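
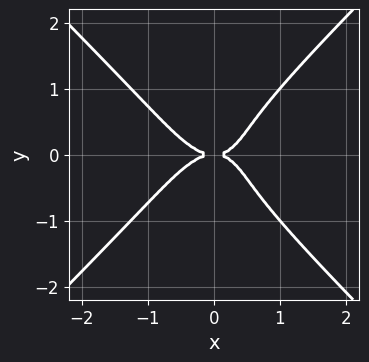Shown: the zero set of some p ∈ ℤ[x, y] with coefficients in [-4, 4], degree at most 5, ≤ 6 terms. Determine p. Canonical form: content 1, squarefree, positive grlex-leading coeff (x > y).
3*x^4 - 3*y^4 + 2*x*y^2 - 2*y^2

1. The degree is 4 — no degree-3 curve has this shape.
2. Symmetries: it's symmetric under y → −y, forcing even powers of y.
3. From the axis intercepts and sections: one y-axis crossing is at y = 0; one x-axis crossing is at x = 0.
4. Putting this together gives p.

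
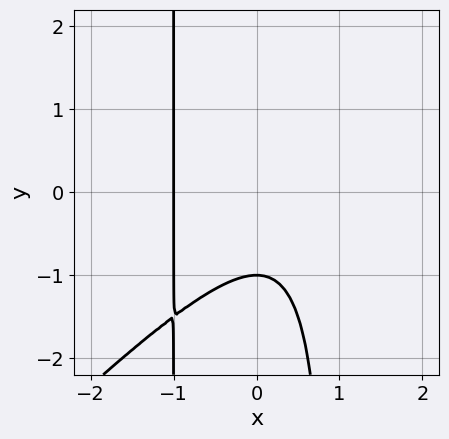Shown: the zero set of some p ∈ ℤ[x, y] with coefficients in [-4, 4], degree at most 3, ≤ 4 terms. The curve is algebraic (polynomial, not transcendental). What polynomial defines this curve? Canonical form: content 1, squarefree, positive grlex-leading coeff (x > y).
Degree: a generic line meets the curve in up to 3 points, so deg p = 3.
Against the integer gridlines: it meets the x-axis at x = -1 (among the integer gridlines); one y-axis crossing is at y = -1.
Fitting integer coefficients to these (and the overall shape) gives p.

x^3 - x^2*y + y + 1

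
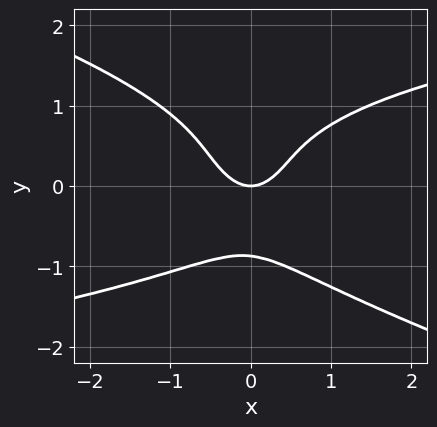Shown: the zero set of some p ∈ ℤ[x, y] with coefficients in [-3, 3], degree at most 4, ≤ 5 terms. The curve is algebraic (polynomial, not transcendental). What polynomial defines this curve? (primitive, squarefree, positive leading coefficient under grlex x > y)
The degree is 4 — a generic line meets the curve in up to 4 points.
From the axis intercepts and sections: one x-axis crossing is at x = 0; one y-axis crossing is at y = 0.
Solving for integer coefficients yields p as stated.

x*y^3 + 3*y^4 - 3*x^2 + 2*y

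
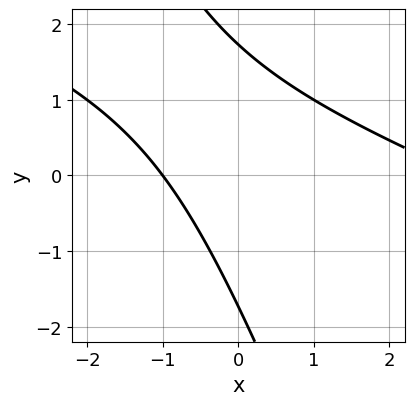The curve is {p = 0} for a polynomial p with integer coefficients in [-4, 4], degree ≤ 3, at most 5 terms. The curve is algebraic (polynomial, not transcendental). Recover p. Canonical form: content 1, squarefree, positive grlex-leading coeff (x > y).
First, the degree is 2 — no degree-1 curve has this shape.
Then, checking where it meets the axes: one x-axis crossing is at x = -1.
Finally, the integer polynomial consistent with all of this is the stated p.

x^2 + 3*x*y + y^2 - 2*x - 3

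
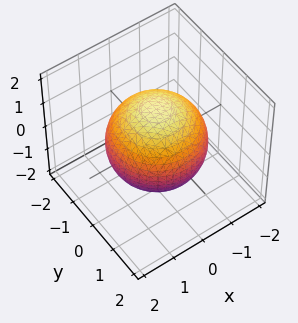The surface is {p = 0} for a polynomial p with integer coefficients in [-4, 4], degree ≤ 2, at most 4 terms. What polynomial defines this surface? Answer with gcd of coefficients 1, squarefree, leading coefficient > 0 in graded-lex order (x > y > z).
First, degree: a closed, bounded, convex surface; a quadric, so deg p = 2.
Next, symmetries: the surface is invariant under rotation about z: p = q(x² + y², z); the z ↦ −z reflection is a symmetry, so z appears only in even powers.
Then, against the integer gridlines: a circular section at z = 1 has radius exactly 1.
Finally, together with the visible shape, these determine p as stated.

x^2 + y^2 + z^2 - 2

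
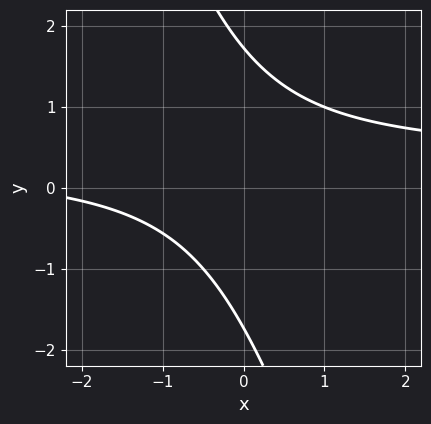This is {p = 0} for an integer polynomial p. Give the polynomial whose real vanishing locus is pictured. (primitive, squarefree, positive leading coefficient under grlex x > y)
(a) deg p = 2. No degree-1 curve has this shape.
(b) Observable constraints: no x-intercept at any integer in the box.
(c) Solving for integer coefficients yields p as stated.

3*x*y + y^2 - x - 3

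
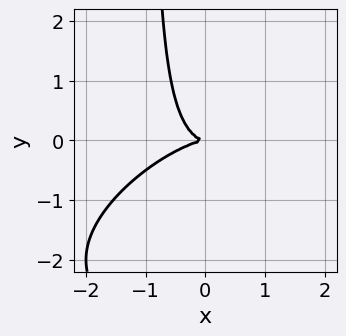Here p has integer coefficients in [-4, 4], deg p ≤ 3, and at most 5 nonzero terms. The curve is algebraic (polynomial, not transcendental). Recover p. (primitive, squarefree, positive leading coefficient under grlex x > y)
x^3 - 2*x^2*y + 2*x*y^2 + 2*y^2

1. Degree: no degree-2 curve has this shape, so deg p = 3.
2. From the visible intercepts: it meets the y-axis at y = 0 (among the integer gridlines); it meets the x-axis at x = 0 (among the integer gridlines).
3. Putting this together gives p.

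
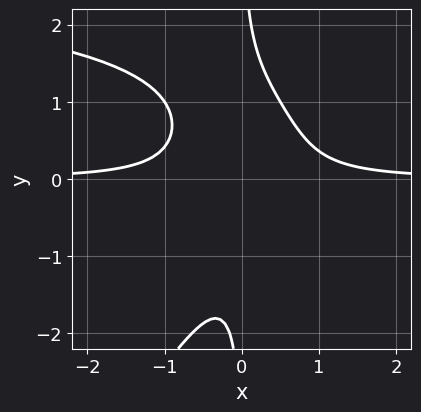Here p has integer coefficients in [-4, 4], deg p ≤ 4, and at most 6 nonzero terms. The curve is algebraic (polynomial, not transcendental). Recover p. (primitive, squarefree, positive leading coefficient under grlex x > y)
x^2*y^2 - x*y^3 - 3*x^2*y + 1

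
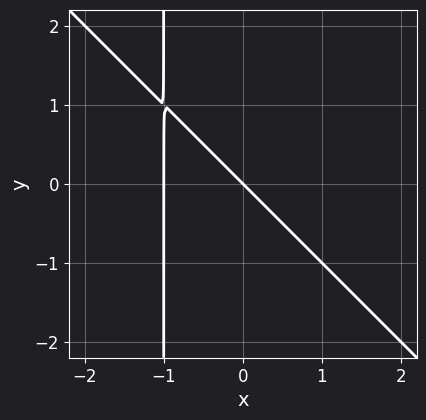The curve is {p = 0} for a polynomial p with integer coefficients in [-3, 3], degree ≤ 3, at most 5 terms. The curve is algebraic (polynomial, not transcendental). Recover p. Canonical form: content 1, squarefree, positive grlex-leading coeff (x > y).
x^2 + x*y + x + y

deg p = 2. No degree-1 curve has this shape.
From the visible intercepts: one y-axis crossing is at y = 0; among the integer gridlines, it crosses the x-axis at x ∈ {-1, 0}.
Matching integer coefficients to the picture gives p.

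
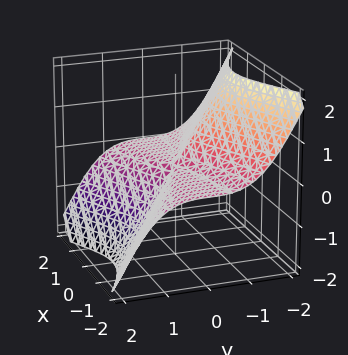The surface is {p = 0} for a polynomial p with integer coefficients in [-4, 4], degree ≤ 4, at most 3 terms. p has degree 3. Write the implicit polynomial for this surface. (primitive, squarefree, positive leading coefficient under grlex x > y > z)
1. deg p = 3.
2. Reading off the gridlines: one z-axis crossing is at z = 0; every point of the x-axis in the box is on the surface.
3. Putting this together gives p.

3*x^2*z + 3*y^3 + z^3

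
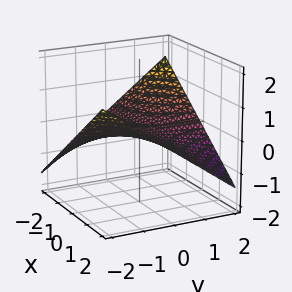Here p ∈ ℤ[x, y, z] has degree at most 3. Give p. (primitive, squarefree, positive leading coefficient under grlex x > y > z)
x*y + 3*z

(a) deg p = 2.
(b) Checking where it meets the axes: the visible y-axis segment lies entirely on the surface; every point of the x-axis in the box is on the surface; it crosses the z-axis at the gridline z = 0.
(c) The integer polynomial consistent with all of this is the stated p.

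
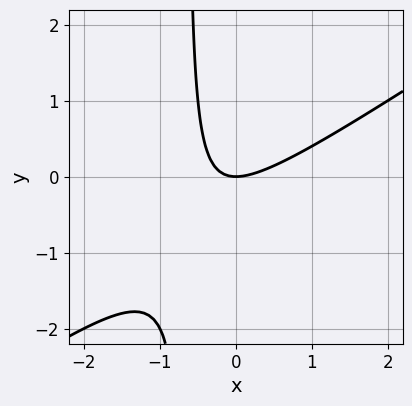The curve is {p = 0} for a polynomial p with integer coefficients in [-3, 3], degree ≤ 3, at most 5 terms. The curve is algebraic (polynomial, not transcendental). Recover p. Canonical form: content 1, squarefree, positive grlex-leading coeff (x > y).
First, deg p = 2. The shape is more complex than any degree-1 curve.
Then, against the integer gridlines: it meets the y-axis at y = 0 (among the integer gridlines); it meets the x-axis at x = 0 (among the integer gridlines).
Finally, together with the visible shape, these determine p as stated.

2*x^2 - 3*x*y - 2*y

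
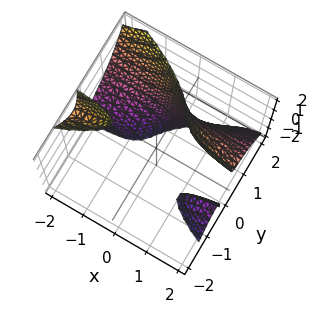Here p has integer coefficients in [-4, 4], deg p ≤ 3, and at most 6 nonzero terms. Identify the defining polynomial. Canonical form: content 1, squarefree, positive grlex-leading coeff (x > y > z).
2*x*y*z + 3*y^3 - 3*y^2 - 1

I count 3 distinct pieces. Treating them together as one polynomial.
deg p = 3. A generic line meets the surface in up to 3 points.
Observable constraints: no z-intercept at any integer in the box; it misses every integer gridline on the x-axis.
Fitting integer coefficients to these (and the overall shape) gives p.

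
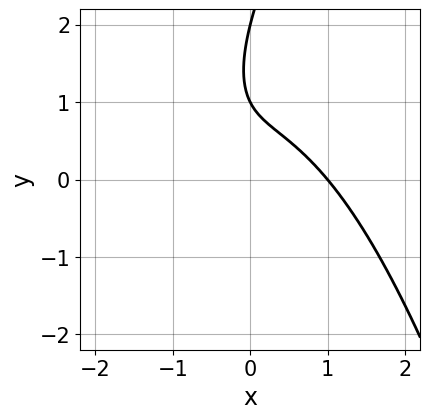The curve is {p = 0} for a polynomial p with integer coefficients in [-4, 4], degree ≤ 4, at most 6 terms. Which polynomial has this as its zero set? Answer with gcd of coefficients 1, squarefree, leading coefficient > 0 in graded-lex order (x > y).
2*x^3 + 2*x*y - y^2 + 3*y - 2

1. deg p = 3. A generic line meets the curve in up to 3 points.
2. Checking where it meets the axes: the y-axis gridline crossings are at y ∈ {1, 2}; it crosses the x-axis at the gridline x = 1.
3. Assembling these constraints gives the stated polynomial.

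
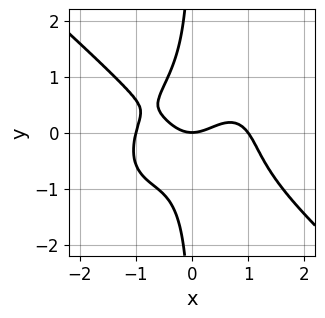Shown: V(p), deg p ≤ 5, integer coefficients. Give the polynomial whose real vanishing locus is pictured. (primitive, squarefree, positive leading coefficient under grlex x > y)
1. The degree is 4 — a generic line meets the curve in up to 4 points.
2. Observable constraints: the x-axis gridline crossings are at x ∈ {-1, 0, 1}; one y-axis crossing is at y = 0.
3. Assembling these constraints gives the stated polynomial.

2*x^4 + 3*x*y^3 - 2*x^2 + x*y + 2*y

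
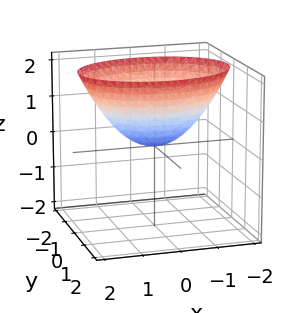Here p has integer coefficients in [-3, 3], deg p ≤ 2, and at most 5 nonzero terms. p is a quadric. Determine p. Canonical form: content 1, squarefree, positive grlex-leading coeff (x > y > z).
First, the degree is 2 — a paraboloid; a quadric.
Then, symmetries: the y ↦ −y reflection is a symmetry, so y appears only in even powers; mirror symmetry x ↦ −x ⇒ only even powers of x.
Next, from the visible intercepts: it crosses the z-axis at the gridline z = 0; it meets the y-axis at y = 0 (among the integer gridlines); one x-axis crossing is at x = 0.
Finally, together with the visible shape, these determine p as stated.

x^2 + 2*y^2 - 2*z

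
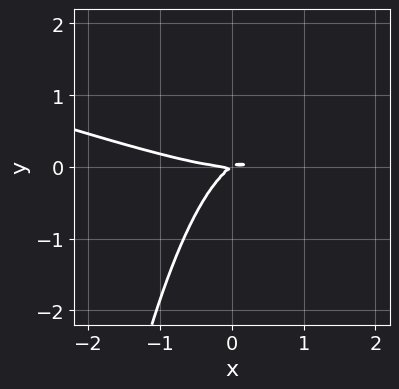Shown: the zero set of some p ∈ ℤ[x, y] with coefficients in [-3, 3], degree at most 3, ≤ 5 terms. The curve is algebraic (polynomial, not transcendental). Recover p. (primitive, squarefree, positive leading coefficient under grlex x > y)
x^3 + 3*x^2*y - 2*x*y + 3*y^2

(a) The degree is 3 — no degree-2 curve has this shape.
(b) From the axis intercepts and sections: it crosses the y-axis at the gridline y = 0; one x-axis crossing is at x = 0.
(c) Solving for integer coefficients yields p as stated.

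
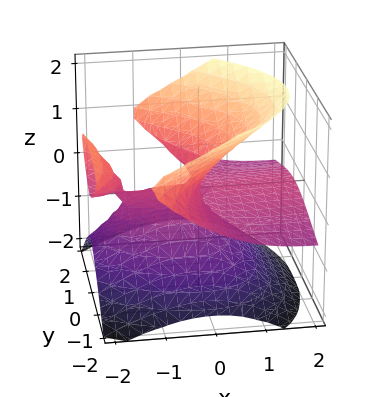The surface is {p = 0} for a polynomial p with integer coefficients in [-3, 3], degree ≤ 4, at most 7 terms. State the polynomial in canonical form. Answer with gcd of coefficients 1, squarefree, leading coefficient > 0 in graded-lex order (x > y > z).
The degree is 3 — no degree-2 surface has this shape.
Against the integer gridlines: every point of the y-axis in the box is on the surface; it crosses the z-axis at the gridline z = 0; the visible x-axis segment lies entirely on the surface.
The integer polynomial consistent with all of this is the stated p.

2*x^2*z + x*y^2 + 2*y^2*z - 3*z^3 + 3*x*z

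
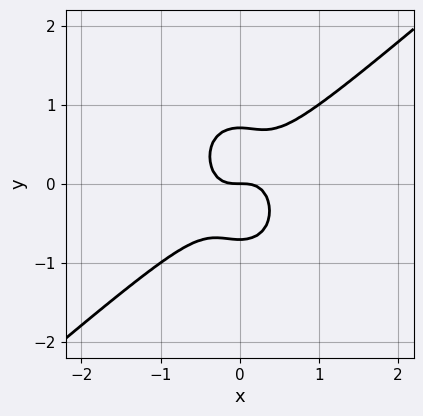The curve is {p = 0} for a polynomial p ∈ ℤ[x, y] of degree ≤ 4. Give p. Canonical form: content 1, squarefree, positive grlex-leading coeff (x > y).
3*x^3 - 2*x^2*y - 2*y^3 + y

First, the degree is 3 — the shape is more complex than any degree-2 curve.
Then, reading off the gridlines: one x-axis crossing is at x = 0; it crosses the y-axis at the gridline y = 0.
Finally, together with the visible shape, these determine p as stated.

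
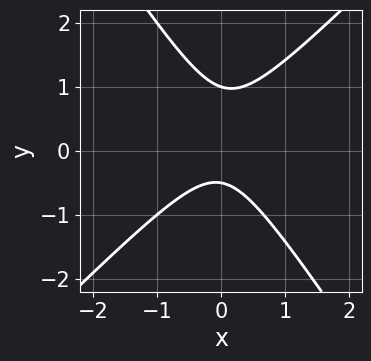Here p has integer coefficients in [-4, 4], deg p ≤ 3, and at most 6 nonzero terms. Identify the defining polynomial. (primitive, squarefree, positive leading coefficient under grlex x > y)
3*x^2 - x*y - 2*y^2 + y + 1

Degree: no degree-1 curve has this shape, so deg p = 2.
Checking where it meets the axes: no x-intercept at any integer in the box; one y-axis crossing is at y = 1.
Assembling these constraints gives the stated polynomial.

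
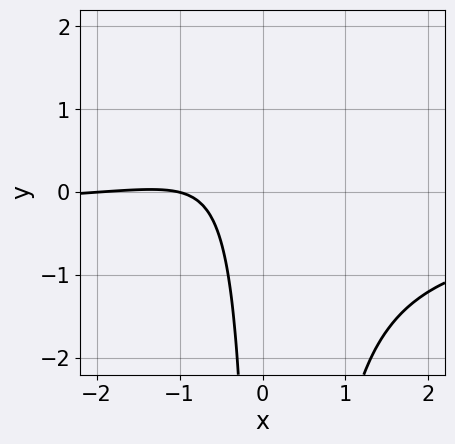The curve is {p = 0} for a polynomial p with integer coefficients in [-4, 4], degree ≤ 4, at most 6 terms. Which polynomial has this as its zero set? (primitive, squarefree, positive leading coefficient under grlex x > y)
3*x^2*y + x^2 - x*y + 3*x + 2

1. The degree is 3 — a generic line meets the curve in up to 3 points.
2. From the axis intercepts and sections: no y-intercept at any integer in the box; the x-axis gridline crossings are at x ∈ {-2, -1}.
3. Matching integer coefficients to the picture gives p.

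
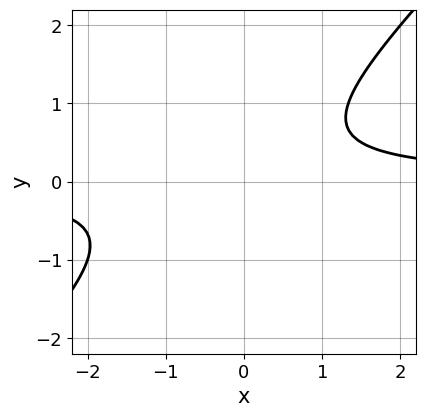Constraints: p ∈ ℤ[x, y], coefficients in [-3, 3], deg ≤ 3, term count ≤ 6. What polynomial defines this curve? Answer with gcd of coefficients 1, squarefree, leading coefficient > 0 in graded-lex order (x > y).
deg p = 2. No degree-1 curve has this shape.
Reading off the gridlines: it misses every integer gridline on the x-axis; it misses every integer gridline on the y-axis.
Assembling these constraints gives the stated polynomial.

3*x*y - 3*y^2 + y - 2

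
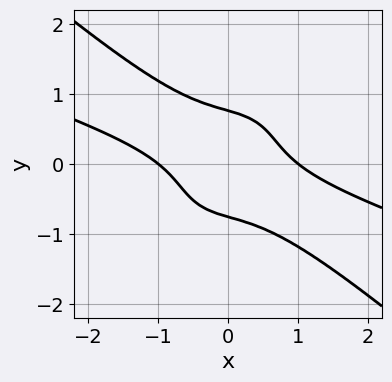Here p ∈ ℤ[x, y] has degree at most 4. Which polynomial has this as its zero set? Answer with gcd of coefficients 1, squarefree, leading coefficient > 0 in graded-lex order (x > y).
x^4 + 3*x^3*y + 3*y^4 + 2*x*y - 1

First, deg p = 4. The shape is more complex than any degree-3 curve.
Then, checking where it meets the axes: the x-axis gridline crossings are at x ∈ {-1, 1}.
Finally, together with the visible shape, these determine p as stated.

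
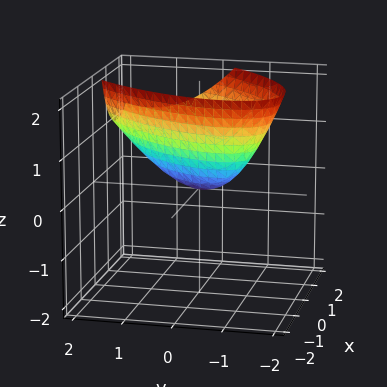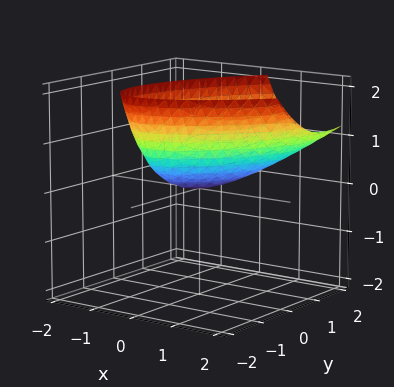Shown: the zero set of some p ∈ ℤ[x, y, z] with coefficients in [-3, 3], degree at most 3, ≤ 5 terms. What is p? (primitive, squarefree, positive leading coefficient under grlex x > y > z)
3*x^2 - 3*x*y - 2*x*z + 2*y^2 - 3*z

First, deg p = 2.
Next, reading off the gridlines: one z-axis crossing is at z = 0; one y-axis crossing is at y = 0; one x-axis crossing is at x = 0.
Finally, solving for integer coefficients yields p as stated.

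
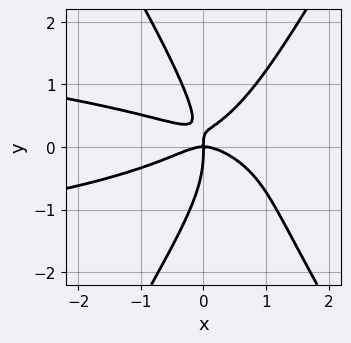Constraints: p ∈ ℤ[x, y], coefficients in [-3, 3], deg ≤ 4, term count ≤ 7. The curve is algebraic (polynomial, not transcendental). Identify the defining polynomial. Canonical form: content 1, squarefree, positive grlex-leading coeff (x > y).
3*x^2*y^2 - y^4 + x^3 - 3*x*y^2 + x*y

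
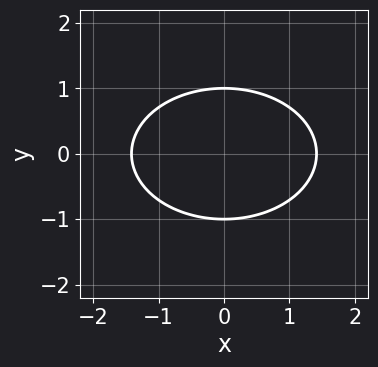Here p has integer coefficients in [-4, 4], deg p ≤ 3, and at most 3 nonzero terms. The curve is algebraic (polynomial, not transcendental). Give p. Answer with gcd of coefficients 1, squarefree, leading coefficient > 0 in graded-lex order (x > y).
Degree: the shape is more complex than any degree-1 curve, so deg p = 2.
Symmetries: mirror symmetry x ↦ −x ⇒ only even powers of x; it's symmetric under y → −y, forcing even powers of y.
From the axis intercepts and sections: the y-axis gridline crossings are at y ∈ {-1, 1}.
These observations pin down the coefficients.

x^2 + 2*y^2 - 2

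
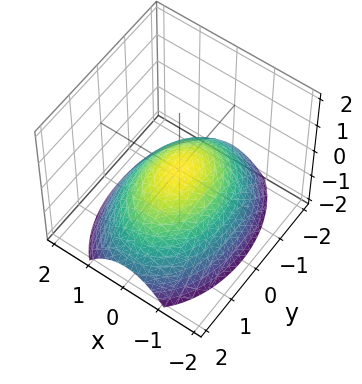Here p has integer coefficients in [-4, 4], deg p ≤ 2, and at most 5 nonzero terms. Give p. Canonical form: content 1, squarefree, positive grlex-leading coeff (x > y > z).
2*x^2 + y^2 + 3*z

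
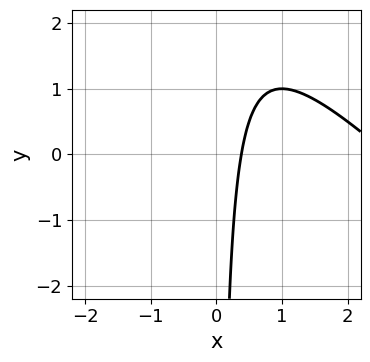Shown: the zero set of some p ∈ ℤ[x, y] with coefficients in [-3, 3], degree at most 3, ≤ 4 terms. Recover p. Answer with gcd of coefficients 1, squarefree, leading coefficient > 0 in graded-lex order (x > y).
x^2 + x*y - 3*x + 1

First, the degree is 2 — a generic line meets the curve in up to 2 points.
Next, reading off the gridlines: the curve avoids every integer y-axis point in the box.
Finally, solving for integer coefficients yields p as stated.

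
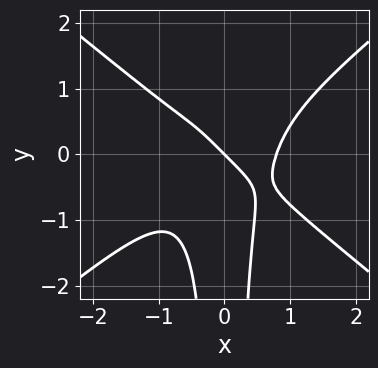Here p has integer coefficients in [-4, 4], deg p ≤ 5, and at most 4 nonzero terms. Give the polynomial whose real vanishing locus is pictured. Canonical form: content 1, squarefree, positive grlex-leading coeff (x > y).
2*x^4 - 3*x^2*y^2 - x - y

(a) Degree: no degree-3 curve has this shape, so deg p = 4.
(b) Against the integer gridlines: one y-axis crossing is at y = 0; it meets the x-axis at x = 0 (among the integer gridlines).
(c) Together with the visible shape, these determine p as stated.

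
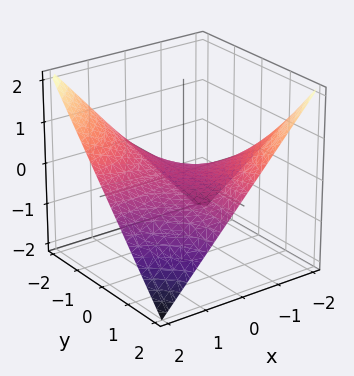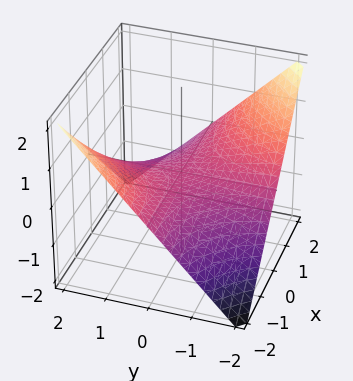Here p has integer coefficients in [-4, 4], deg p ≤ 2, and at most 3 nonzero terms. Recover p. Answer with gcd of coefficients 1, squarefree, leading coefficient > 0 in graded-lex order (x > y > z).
x*y + 2*z

First, the degree is 2 — a hyperbolic paraboloid; a quadric.
Then, observable constraints: every point of the x-axis in the box is on the surface; one z-axis crossing is at z = 0.
Finally, fitting integer coefficients to these (and the overall shape) gives p. Check: (0, -1, 0) on the y-axis lies on the surface, and p(0, -1, 0) = 0. ✓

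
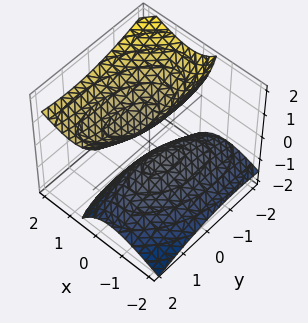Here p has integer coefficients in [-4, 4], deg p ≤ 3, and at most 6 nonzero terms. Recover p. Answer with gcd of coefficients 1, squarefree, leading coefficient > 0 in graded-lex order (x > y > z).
3*x^2 - x*y - 3*x*z + y^2 - 2*z^2 + 1

1. The picture has 2 separate pieces. They look like related sheets of one shape, so recover p as a whole.
2. Degree: no degree-1 surface has this shape, so deg p = 2.
3. Checking where it meets the axes: no y-intercept at any integer in the box; it misses every integer gridline on the x-axis.
4. These observations pin down the coefficients.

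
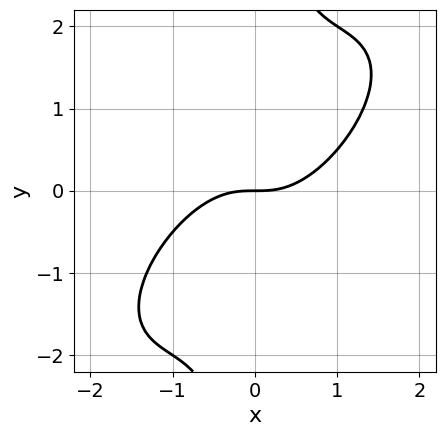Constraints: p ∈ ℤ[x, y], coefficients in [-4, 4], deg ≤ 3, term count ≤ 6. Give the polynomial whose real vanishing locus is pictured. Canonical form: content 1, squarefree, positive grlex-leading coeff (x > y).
2*x^3 - 3*x^2*y + 2*x*y^2 - 2*y

(a) deg p = 3. A generic line meets the curve in up to 3 points.
(b) Observable constraints: it crosses the y-axis at the gridline y = 0; one x-axis crossing is at x = 0.
(c) Matching integer coefficients to the picture gives p.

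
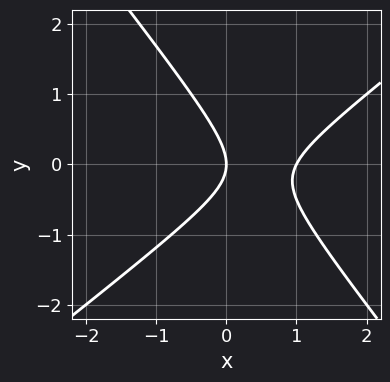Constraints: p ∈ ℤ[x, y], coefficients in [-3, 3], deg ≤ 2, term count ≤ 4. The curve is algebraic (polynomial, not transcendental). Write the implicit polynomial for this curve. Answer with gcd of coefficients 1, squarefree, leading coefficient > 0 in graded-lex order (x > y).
2*x^2 - x*y - 2*y^2 - 2*x

1. Degree: a generic line meets the curve in up to 2 points, so deg p = 2.
2. Checking where it meets the axes: one y-axis crossing is at y = 0; among the integer gridlines, it crosses the x-axis at x ∈ {0, 1}.
3. These observations pin down the coefficients.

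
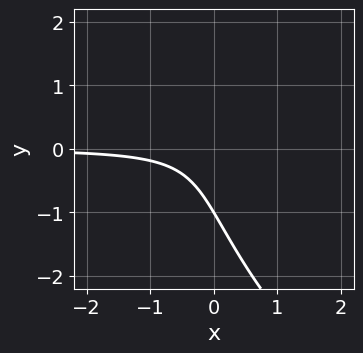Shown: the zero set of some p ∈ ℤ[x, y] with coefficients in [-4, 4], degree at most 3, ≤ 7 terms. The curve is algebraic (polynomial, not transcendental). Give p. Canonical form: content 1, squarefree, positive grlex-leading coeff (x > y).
2*x^2*y + 2*x*y^2 + y^3 - 3*x*y + 1

The degree is 3 — a generic line meets the curve in up to 3 points.
Checking where it meets the axes: no x-intercept at any integer in the box; it meets the y-axis at y = -1 (among the integer gridlines).
Fitting integer coefficients to these (and the overall shape) gives p.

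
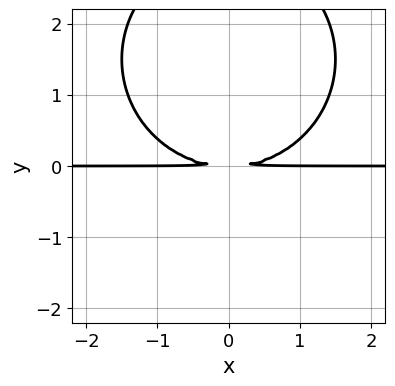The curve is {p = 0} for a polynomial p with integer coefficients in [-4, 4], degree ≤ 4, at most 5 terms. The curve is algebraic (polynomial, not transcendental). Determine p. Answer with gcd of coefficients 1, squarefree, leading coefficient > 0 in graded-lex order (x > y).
1. Degree: a generic line meets the curve in up to 3 points, so deg p = 3.
2. Symmetries: mirror symmetry x ↦ −x ⇒ only even powers of x.
3. Reading off the gridlines: the visible x-axis segment lies entirely on the curve.
4. Matching integer coefficients to the picture gives p.

x^2*y + y^3 - 3*y^2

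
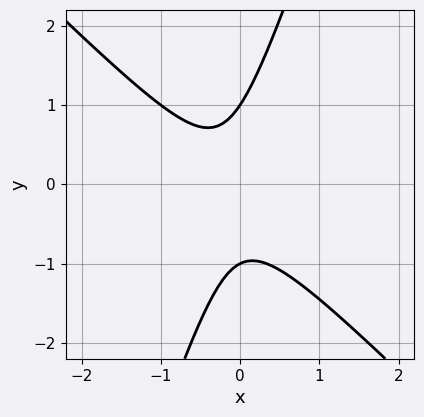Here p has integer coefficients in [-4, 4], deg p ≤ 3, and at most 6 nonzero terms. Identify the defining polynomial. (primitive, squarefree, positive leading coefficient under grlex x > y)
3*x^2 + 2*x*y - y^2 + x + 1

1. Degree: a generic line meets the curve in up to 2 points, so deg p = 2.
2. Checking where it meets the axes: the y-axis gridline crossings are at y ∈ {-1, 1}; no x-intercept at any integer in the box.
3. Solving for integer coefficients yields p as stated.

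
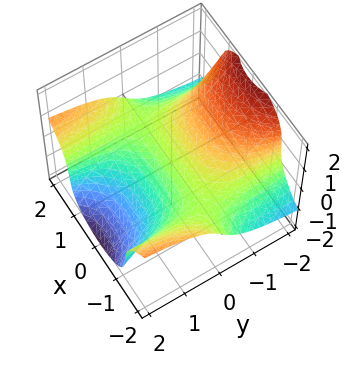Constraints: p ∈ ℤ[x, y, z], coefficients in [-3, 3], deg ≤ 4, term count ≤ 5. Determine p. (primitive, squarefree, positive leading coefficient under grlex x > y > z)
First, deg p = 3. No degree-2 surface has this shape.
Then, from the visible intercepts: the visible x-axis segment lies entirely on the surface; it meets the y-axis at y = 0 (among the integer gridlines); one z-axis crossing is at z = 0.
Finally, fitting integer coefficients to these (and the overall shape) gives p.

x^2*y - y*z^2 - z^3 - 2*y - 2*z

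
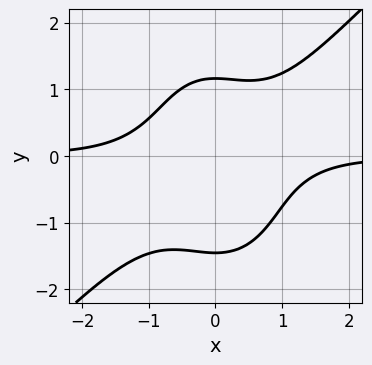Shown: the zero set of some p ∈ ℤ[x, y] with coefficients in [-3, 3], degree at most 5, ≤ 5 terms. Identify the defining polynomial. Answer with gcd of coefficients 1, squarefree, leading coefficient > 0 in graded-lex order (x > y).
3*x^3*y - 2*x^2*y^2 - y^4 - y + 3

First, deg p = 4. A generic line meets the curve in up to 4 points.
Then, against the integer gridlines: no x-intercept at any integer in the box.
Finally, solving for integer coefficients yields p as stated.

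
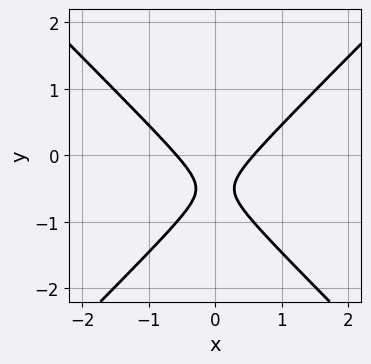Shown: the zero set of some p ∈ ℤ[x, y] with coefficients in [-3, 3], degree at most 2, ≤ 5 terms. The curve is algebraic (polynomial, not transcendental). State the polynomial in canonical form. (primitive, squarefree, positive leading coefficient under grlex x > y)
1. deg p = 2.
2. Symmetries: it's symmetric under x → −x, forcing even powers of x.
3. From the visible intercepts: the curve avoids every integer y-axis point in the box.
4. Putting this together gives p.

3*x^2 - 3*y^2 - 3*y - 1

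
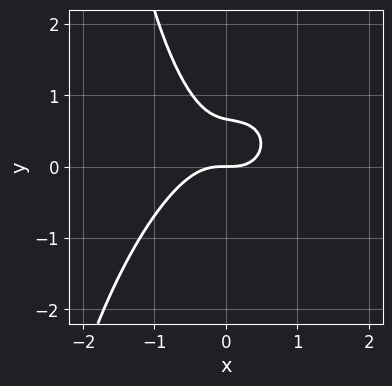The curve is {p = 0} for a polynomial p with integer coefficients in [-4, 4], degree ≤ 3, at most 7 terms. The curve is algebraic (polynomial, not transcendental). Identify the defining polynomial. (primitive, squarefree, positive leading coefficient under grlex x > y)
Degree: a generic line meets the curve in up to 3 points, so deg p = 3.
From the axis intercepts and sections: one y-axis crossing is at y = 0; it meets the x-axis at x = 0 (among the integer gridlines).
Fitting integer coefficients to these (and the overall shape) gives p.

3*x^3 - x^2*y + x*y^2 + 3*y^2 - 2*y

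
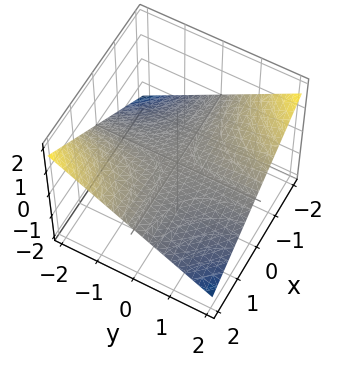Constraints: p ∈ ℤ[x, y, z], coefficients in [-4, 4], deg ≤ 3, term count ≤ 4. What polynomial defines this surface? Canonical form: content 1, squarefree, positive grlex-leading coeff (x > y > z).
x*y + 3*z

Degree: a hyperbolic paraboloid; a quadric, so deg p = 2.
Against the integer gridlines: the visible x-axis segment lies entirely on the surface; the visible y-axis segment lies entirely on the surface.
Assembling these constraints gives the stated polynomial.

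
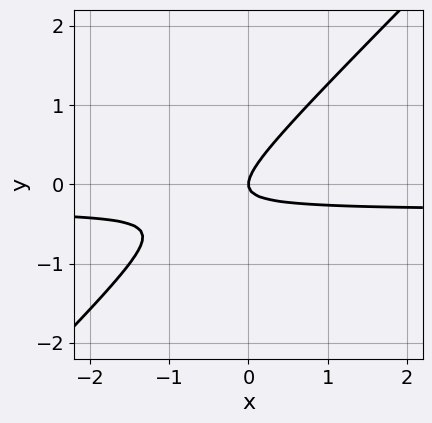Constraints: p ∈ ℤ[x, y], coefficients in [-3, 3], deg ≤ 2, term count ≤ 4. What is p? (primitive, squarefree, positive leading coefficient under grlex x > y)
1. The degree is 2 — a generic line meets the curve in up to 2 points.
2. Observable constraints: one x-axis crossing is at x = 0; it meets the y-axis at y = 0 (among the integer gridlines).
3. Matching integer coefficients to the picture gives p.

3*x*y - 3*y^2 + x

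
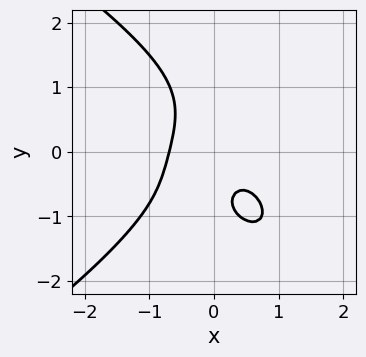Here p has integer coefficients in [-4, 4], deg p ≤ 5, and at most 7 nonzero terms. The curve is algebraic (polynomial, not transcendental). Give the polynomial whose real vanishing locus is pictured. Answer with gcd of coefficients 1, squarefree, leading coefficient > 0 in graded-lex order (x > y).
The degree is 4 — no degree-3 curve has this shape.
Reading off the gridlines: the curve avoids every integer y-axis point in the box.
These observations pin down the coefficients.

y^4 + 3*x^3 + 3*x*y + y + 1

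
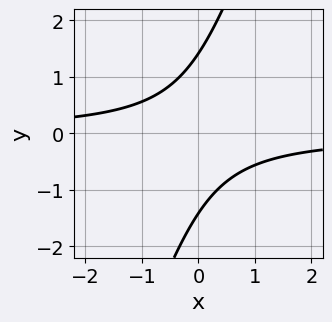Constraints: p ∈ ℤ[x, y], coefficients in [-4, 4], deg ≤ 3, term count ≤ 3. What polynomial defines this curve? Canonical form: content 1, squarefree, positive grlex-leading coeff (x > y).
3*x*y - y^2 + 2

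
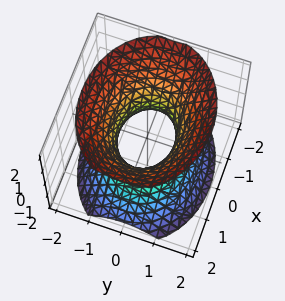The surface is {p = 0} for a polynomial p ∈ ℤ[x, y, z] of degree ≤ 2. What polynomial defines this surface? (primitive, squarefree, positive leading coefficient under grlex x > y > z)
First, deg p = 2. An hourglass — one-sheet hyperboloid; a quadric.
Next, symmetries: mirror symmetry z ↦ −z ⇒ only even powers of z; the x ↦ −x reflection is a symmetry, so x appears only in even powers; the y ↦ −y reflection is a symmetry, so y appears only in even powers.
Next, reading off the gridlines: it misses every integer gridline on the z-axis; among the integer gridlines, it crosses the x-axis at x ∈ {-1, 1}.
Finally, assembling these constraints gives the stated polynomial.

2*x^2 + 3*y^2 - 2*z^2 - 2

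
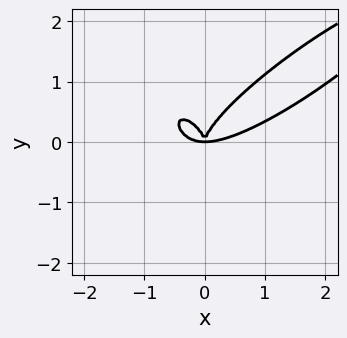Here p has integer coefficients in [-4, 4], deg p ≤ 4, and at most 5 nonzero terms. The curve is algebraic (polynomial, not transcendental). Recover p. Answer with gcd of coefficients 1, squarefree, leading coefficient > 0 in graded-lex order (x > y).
2*x^4 - 3*x^3*y + 3*y^4 - 3*x^2*y

First, degree: no degree-3 curve has this shape, so deg p = 4.
Finally, putting this together gives p.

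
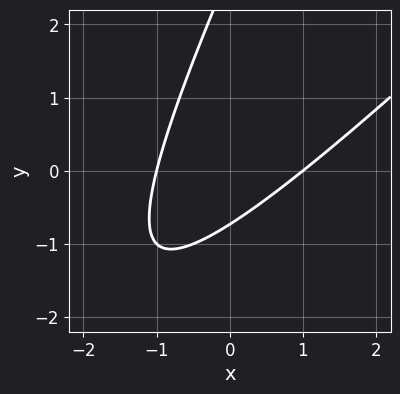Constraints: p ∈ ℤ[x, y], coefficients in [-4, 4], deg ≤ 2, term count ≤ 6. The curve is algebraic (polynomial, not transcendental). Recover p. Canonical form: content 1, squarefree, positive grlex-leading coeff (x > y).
2*x^2 - 3*x*y + y^2 - 2*y - 2

The degree is 2 — no degree-1 curve has this shape.
Observable constraints: among the integer gridlines, it crosses the x-axis at x ∈ {-1, 1}.
Together with the visible shape, these determine p as stated.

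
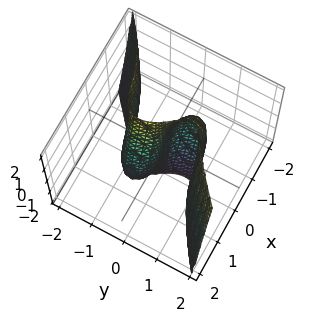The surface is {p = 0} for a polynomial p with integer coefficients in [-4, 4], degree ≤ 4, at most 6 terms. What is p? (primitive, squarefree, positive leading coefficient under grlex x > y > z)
First, degree: a generic line meets the surface in up to 3 points, so deg p = 3.
Next, checking where it meets the axes: every point of the z-axis in the box is on the surface; one x-axis crossing is at x = 0; the y-axis gridline crossings are at y ∈ {-1, 0, 1}.
Finally, putting this together gives p.

3*x^3 + 2*x^2*z + x*z^2 - 3*y^3 + 3*y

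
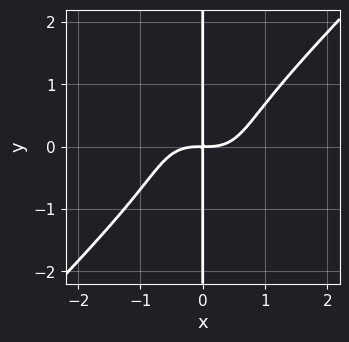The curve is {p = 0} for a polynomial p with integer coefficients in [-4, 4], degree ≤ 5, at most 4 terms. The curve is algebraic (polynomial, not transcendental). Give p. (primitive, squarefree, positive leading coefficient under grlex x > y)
x^4 - x*y^3 - x*y

(a) Degree: no degree-3 curve has this shape, so deg p = 4.
(b) Against the integer gridlines: the visible y-axis segment lies entirely on the curve.
(c) Solving for integer coefficients yields p as stated.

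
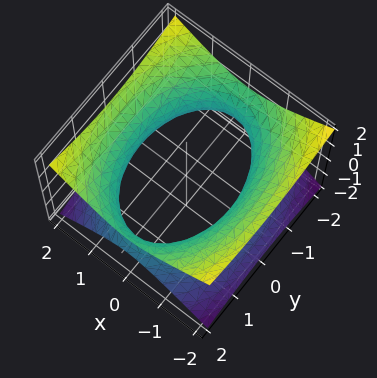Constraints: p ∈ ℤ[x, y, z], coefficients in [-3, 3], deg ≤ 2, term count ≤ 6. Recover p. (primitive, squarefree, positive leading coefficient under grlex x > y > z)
2*x^2 + y^2 - 3*z^2 - 3

deg p = 2. An hourglass — one-sheet hyperboloid; a quadric.
Symmetries: mirror symmetry y ↦ −y ⇒ only even powers of y; it's symmetric under z → −z, forcing even powers of z; it's symmetric under x → −x, forcing even powers of x.
From the visible intercepts: it misses every integer gridline on the z-axis.
The integer polynomial consistent with all of this is the stated p.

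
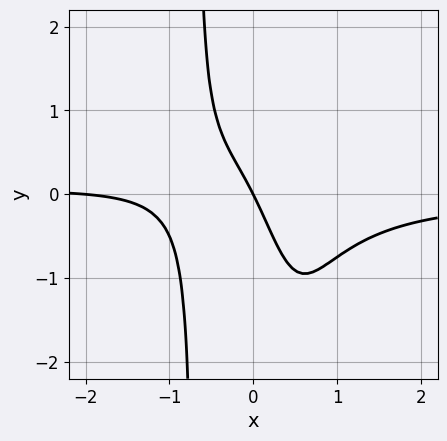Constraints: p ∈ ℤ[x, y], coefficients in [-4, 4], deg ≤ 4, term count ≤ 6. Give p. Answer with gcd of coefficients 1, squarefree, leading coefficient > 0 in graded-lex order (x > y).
3*x^3*y + x^2 + 2*x + y

The degree is 4 — no degree-3 curve has this shape.
Observable constraints: among the integer gridlines, it crosses the x-axis at x ∈ {-2, 0}; one y-axis crossing is at y = 0.
These observations pin down the coefficients.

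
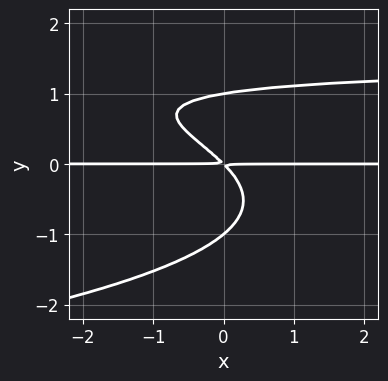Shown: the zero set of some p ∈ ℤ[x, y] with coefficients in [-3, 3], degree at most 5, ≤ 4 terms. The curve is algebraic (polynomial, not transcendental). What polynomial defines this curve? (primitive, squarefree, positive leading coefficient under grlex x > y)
3*y^4 + 2*x*y^2 - 3*x*y - 3*y^2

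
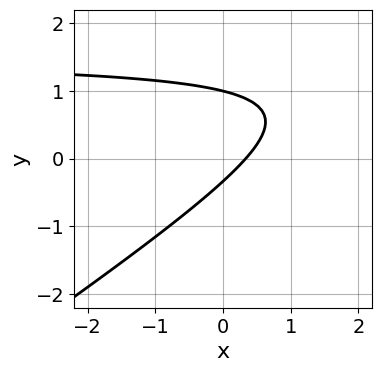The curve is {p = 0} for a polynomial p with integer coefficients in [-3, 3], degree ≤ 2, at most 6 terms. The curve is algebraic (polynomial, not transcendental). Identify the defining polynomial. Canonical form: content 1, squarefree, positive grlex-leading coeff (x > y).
2*x*y - 3*y^2 - 3*x + 2*y + 1

deg p = 2.
Against the integer gridlines: one y-axis crossing is at y = 1.
The integer polynomial consistent with all of this is the stated p.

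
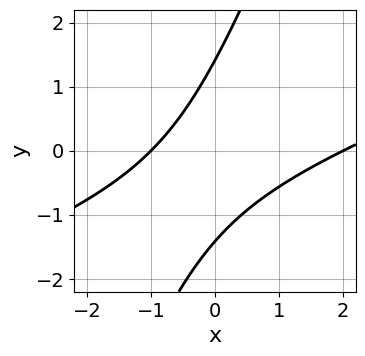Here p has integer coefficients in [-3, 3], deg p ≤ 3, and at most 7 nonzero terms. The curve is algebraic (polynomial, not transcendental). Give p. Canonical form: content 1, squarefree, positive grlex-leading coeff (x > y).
x^2 - 3*x*y + y^2 - x - 2

(a) Degree: no degree-1 curve has this shape, so deg p = 2.
(b) Reading off the gridlines: the x-axis gridline crossings are at x ∈ {-1, 2}.
(c) These observations pin down the coefficients.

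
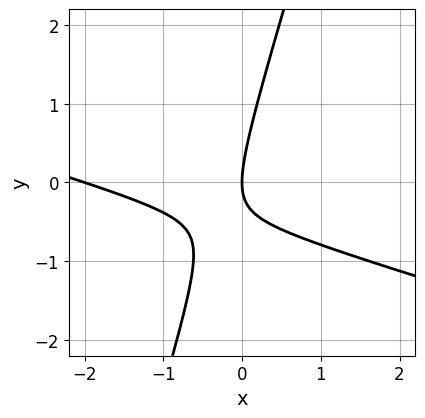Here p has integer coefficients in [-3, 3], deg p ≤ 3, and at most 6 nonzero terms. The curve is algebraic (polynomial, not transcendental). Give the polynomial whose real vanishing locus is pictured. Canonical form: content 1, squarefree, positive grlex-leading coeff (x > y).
(a) The degree is 2 — a generic line meets the curve in up to 2 points.
(b) Against the integer gridlines: among the integer gridlines, it crosses the x-axis at x ∈ {-2, 0}; it meets the y-axis at y = 0 (among the integer gridlines).
(c) Solving for integer coefficients yields p as stated.

x^2 + 3*x*y - y^2 + 2*x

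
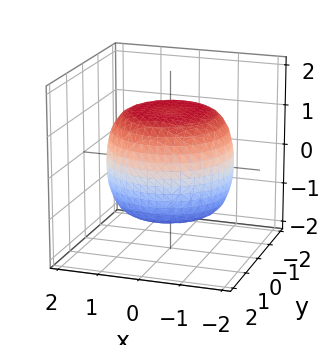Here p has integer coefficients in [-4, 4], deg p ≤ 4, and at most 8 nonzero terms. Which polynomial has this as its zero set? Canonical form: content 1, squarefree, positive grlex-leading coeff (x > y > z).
x^4 + 2*x^2*y^2 + y^4 - x^2 - y^2 + 2*z^2 - 3

First, the degree is 4 — the shape is more complex than any degree-3 surface.
Then, by symmetry, the z-axis is an axis of rotation, so x and y enter only as x² + y².
Next, observable constraints: a circular section at z = 1 has radius between 1 and 2.
Finally, together with the visible shape, these determine p as stated.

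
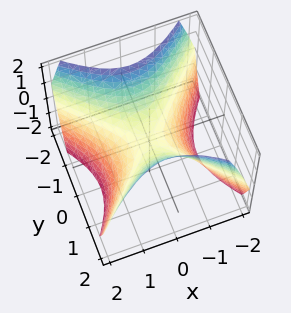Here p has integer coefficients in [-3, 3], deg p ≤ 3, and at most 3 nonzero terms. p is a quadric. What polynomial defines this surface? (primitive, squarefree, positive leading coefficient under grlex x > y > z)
x^2 - y^2 + z

First, the degree is 2 — a saddle surface; a quadric.
Next, symmetries: mirror symmetry y ↦ −y ⇒ only even powers of y; the x ↦ −x reflection is a symmetry, so x appears only in even powers.
Then, checking where it meets the axes: it crosses the z-axis at the gridline z = 0; it crosses the y-axis at the gridline y = 0; it meets the x-axis at x = 0 (among the integer gridlines).
Finally, these observations pin down the coefficients.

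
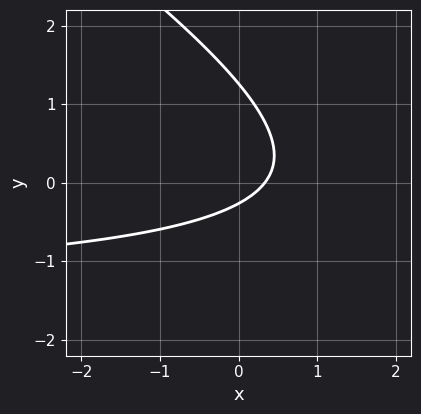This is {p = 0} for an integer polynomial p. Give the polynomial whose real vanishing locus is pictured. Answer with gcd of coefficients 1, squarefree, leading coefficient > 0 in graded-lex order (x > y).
2*x*y + 3*y^2 + 3*x - 3*y - 1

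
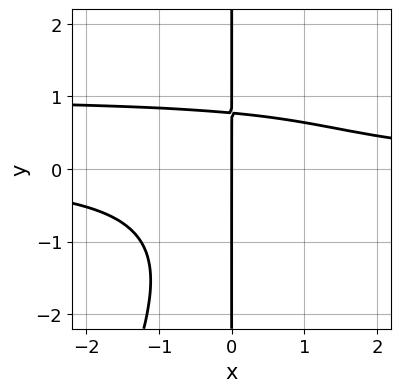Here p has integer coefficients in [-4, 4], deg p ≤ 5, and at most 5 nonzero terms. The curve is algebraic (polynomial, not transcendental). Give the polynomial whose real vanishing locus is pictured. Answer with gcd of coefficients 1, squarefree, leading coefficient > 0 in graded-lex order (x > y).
deg p = 4. A generic line meets the curve in up to 4 points.
From the visible intercepts: it meets the x-axis at x = 0 (among the integer gridlines); the visible y-axis segment lies entirely on the curve.
Solving for integer coefficients yields p as stated.

2*x^2*y^2 - x*y^3 - 2*x^2*y - 2*x*y + 2*x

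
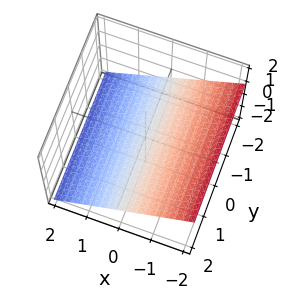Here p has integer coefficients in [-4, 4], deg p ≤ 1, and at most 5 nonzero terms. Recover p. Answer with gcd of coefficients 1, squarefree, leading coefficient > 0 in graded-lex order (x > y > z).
2*x + 3*z + 2

(a) deg p = 1. The surface is flat (a plane).
(b) Against the integer gridlines: it meets the x-axis at x = -1 (among the integer gridlines); the surface avoids every integer y-axis point in the box.
(c) Matching integer coefficients to the picture gives p.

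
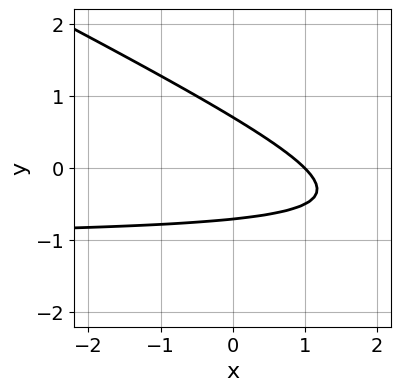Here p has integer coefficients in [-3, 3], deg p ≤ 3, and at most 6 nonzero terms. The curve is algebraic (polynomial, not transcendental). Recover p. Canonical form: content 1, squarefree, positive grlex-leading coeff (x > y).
x*y + 2*y^2 + x - 1

Degree: a generic line meets the curve in up to 2 points, so deg p = 2.
Observable constraints: it crosses the x-axis at the gridline x = 1.
Putting this together gives p.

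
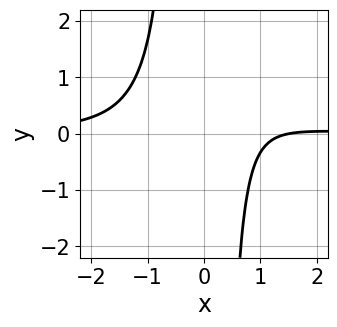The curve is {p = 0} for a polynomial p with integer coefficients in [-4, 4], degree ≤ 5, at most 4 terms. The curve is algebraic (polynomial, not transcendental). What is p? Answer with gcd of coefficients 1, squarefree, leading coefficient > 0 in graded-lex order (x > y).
First, the degree is 4 — the shape is more complex than any degree-3 curve.
Next, reading off the gridlines: no y-intercept at any integer in the box.
Finally, matching integer coefficients to the picture gives p.

3*x^3*y - 2*x + 3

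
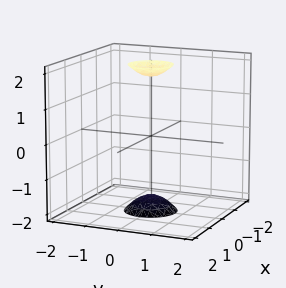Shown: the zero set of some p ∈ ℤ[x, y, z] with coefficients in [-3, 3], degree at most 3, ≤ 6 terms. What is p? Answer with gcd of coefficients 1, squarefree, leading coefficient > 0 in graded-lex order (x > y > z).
(a) I count 2 distinct pieces. Treating them together as one polynomial.
(b) deg p = 2. The shape is more complex than any degree-1 surface.
(c) Symmetry: the z-axis is an axis of rotation, so x and y enter only as x² + y².
(d) Observable constraints: a circular section at z = 2 has radius between 0 and 1; no x-intercept at any integer in the box.
(e) Solving for integer coefficients yields p as stated.

3*x^2 + 3*y^2 - z^2 + 3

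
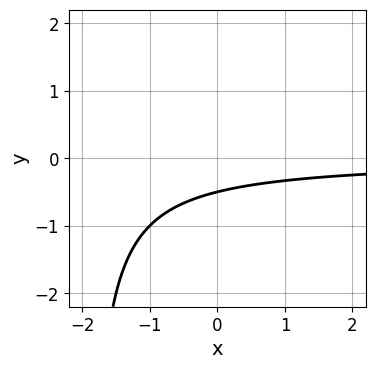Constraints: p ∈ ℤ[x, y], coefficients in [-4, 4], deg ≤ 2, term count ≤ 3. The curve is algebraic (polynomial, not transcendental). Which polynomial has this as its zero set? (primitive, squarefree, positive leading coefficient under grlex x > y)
(a) The degree is 2 — a generic line meets the curve in up to 2 points.
(b) From the visible intercepts: no x-intercept at any integer in the box.
(c) Assembling these constraints gives the stated polynomial.

x*y + 2*y + 1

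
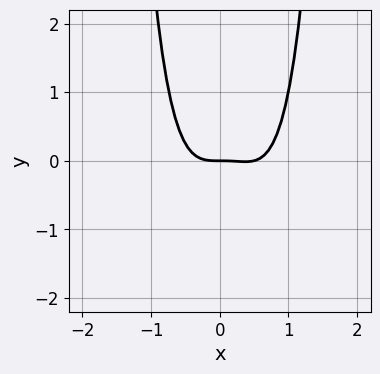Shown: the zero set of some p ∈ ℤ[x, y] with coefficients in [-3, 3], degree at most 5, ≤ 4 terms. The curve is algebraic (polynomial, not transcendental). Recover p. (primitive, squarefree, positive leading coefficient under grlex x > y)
2*x^4 - x^3 - y

The degree is 4 — a generic line meets the curve in up to 4 points.
Reading off the gridlines: it meets the y-axis at y = 0 (among the integer gridlines); one x-axis crossing is at x = 0.
Fitting integer coefficients to these (and the overall shape) gives p.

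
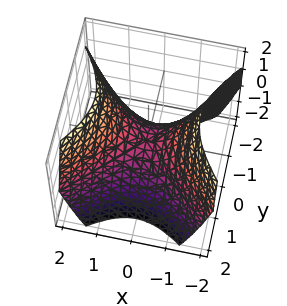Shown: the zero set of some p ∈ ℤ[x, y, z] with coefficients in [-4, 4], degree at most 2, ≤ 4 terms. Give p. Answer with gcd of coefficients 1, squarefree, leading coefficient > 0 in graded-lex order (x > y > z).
First, deg p = 2. A hyperbolic paraboloid; a quadric.
Next, symmetries: it's symmetric under x → −x, forcing even powers of x; it's symmetric under y → −y, forcing even powers of y.
Next, from the axis intercepts and sections: one z-axis crossing is at z = 0; it meets the y-axis at y = 0 (among the integer gridlines).
Finally, putting this together gives p.

x^2 - y^2 - z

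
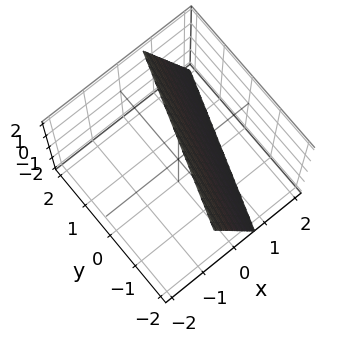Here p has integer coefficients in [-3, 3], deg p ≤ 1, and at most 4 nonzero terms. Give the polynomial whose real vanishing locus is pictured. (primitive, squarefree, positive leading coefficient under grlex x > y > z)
First, degree: the surface is flat (a plane), so deg p = 1.
Next, observable constraints: it meets the y-axis at y = -2 (among the integer gridlines); it crosses the z-axis at the gridline z = 2.
Finally, together with the visible shape, these determine p as stated.

3*x - y + z - 2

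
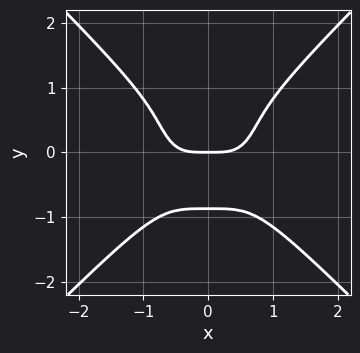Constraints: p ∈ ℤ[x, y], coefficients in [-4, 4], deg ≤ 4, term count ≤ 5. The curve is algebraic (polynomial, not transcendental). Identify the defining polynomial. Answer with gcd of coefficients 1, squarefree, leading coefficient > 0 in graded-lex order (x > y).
3*x^4 - 3*y^4 - 2*y

First, the degree is 4 — no degree-3 curve has this shape.
Then, symmetries: mirror symmetry x ↦ −x ⇒ only even powers of x.
Then, checking where it meets the axes: it crosses the x-axis at the gridline x = 0; it crosses the y-axis at the gridline y = 0.
Finally, matching integer coefficients to the picture gives p.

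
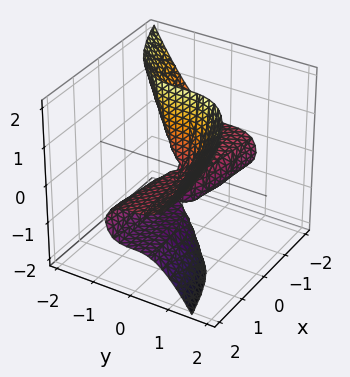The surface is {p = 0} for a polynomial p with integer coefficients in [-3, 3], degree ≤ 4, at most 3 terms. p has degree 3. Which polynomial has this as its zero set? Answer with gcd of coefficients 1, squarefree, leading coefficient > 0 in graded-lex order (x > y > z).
(a) deg p = 3. A generic line meets the surface in up to 3 points.
(b) Checking where it meets the axes: every point of the z-axis in the box is on the surface; it meets the y-axis at y = 0 (among the integer gridlines); every point of the x-axis in the box is on the surface.
(c) Matching integer coefficients to the picture gives p.

2*x*z^2 - 3*y^3 + 2*x*z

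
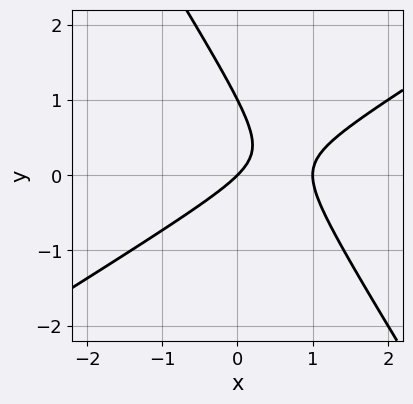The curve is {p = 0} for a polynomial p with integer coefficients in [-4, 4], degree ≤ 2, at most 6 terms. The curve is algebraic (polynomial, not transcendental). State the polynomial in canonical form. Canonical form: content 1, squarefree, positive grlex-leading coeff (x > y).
x^2 - x*y - y^2 - x + y

First, degree: a generic line meets the curve in up to 2 points, so deg p = 2.
Then, from the visible intercepts: among the integer gridlines, it crosses the y-axis at y ∈ {0, 1}; among the integer gridlines, it crosses the x-axis at x ∈ {0, 1}.
Finally, fitting integer coefficients to these (and the overall shape) gives p.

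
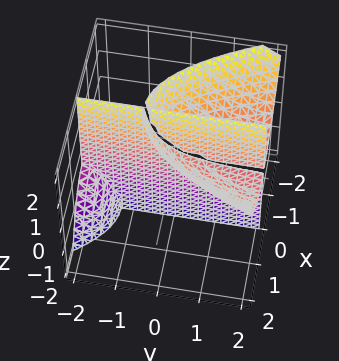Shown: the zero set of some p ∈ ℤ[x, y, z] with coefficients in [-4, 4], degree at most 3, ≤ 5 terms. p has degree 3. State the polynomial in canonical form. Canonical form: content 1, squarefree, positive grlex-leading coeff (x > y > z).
3*x^3 - 3*x*y*z - 3*x*z + 2*x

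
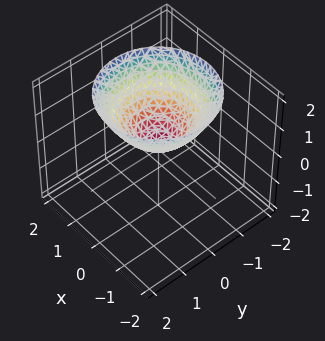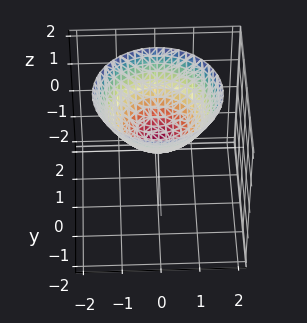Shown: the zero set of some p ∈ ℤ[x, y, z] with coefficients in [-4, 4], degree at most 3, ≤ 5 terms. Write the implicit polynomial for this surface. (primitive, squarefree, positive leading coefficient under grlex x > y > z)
(a) deg p = 2. A generic line meets the surface in up to 2 points.
(b) Symmetries: rotational symmetry about the z-axis ⇒ p depends on x, y only through x² + y².
(c) Reading off the gridlines: no y-intercept at any integer in the box; a circular section at z = 1 has radius exactly 1.
(d) Assembling these constraints gives the stated polynomial.

2*x^2 + 2*y^2 - 3*z + 1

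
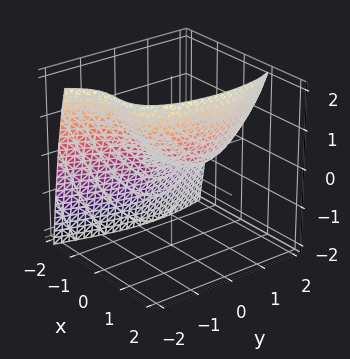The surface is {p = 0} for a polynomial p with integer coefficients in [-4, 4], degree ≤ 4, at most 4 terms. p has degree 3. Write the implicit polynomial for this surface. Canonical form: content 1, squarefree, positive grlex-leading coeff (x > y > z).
2*x^3 + y^2 - y - 2*z

1. The degree is 3 — no degree-2 surface has this shape.
2. From the axis intercepts and sections: one z-axis crossing is at z = 0; it meets the x-axis at x = 0 (among the integer gridlines).
3. Fitting integer coefficients to these (and the overall shape) gives p.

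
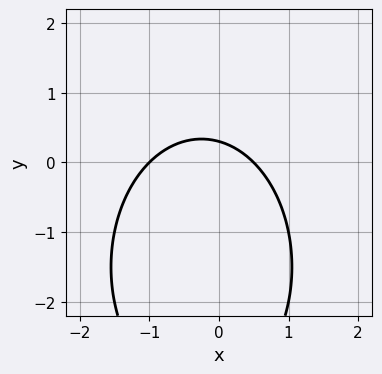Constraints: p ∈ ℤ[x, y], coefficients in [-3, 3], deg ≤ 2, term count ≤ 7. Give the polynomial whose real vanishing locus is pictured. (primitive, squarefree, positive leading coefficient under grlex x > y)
2*x^2 + y^2 + x + 3*y - 1

1. Degree: the shape is more complex than any degree-1 curve, so deg p = 2.
2. Checking where it meets the axes: one x-axis crossing is at x = -1.
3. Solving for integer coefficients yields p as stated.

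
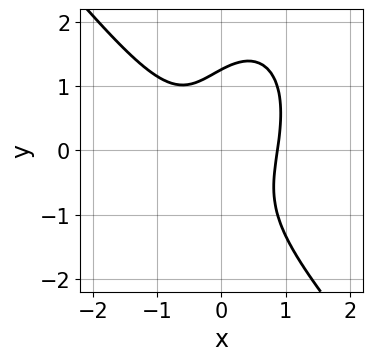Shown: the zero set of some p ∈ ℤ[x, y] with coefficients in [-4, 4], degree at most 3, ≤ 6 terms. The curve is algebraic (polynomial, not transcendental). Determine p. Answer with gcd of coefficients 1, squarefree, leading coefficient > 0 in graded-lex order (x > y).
3*x^3 + x^2*y + y^3 - 2*x*y - 2

(a) deg p = 3.
(b) Putting this together gives p.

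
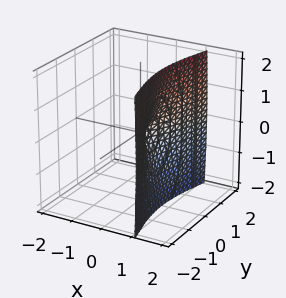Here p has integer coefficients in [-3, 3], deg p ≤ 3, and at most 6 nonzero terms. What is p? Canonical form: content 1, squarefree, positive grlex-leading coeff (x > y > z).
deg p = 3. The shape is more complex than any degree-2 surface.
Observable constraints: one x-axis crossing is at x = 0; it crosses the z-axis at the gridline z = 0; it crosses the y-axis at the gridline y = 0.
Together with the visible shape, these determine p as stated.

3*x^3 + x*z^2 - y^2 - z^2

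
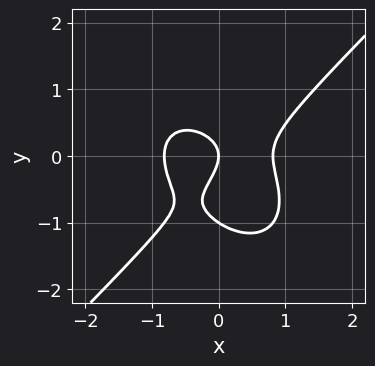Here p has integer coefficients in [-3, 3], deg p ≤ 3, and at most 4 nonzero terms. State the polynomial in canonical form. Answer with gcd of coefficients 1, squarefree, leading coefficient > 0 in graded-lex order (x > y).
First, degree: a generic line meets the curve in up to 3 points, so deg p = 3.
Next, checking where it meets the axes: the y-axis gridline crossings are at y ∈ {-1, 0}; one x-axis crossing is at x = 0.
Finally, these observations pin down the coefficients.

3*x^3 - 3*y^3 - 3*y^2 - 2*x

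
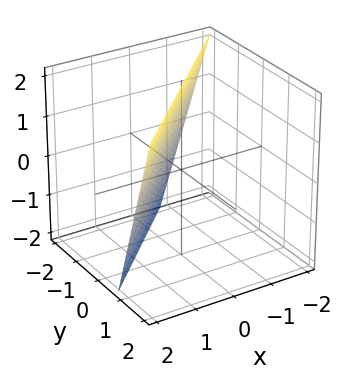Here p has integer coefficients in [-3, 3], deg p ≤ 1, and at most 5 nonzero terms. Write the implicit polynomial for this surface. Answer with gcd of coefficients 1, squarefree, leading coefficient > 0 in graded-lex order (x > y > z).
3*x - 3*y + z - 2

First, the degree is 1 — the surface is flat (a plane).
Then, checking where it meets the axes: it meets the z-axis at z = 2 (among the integer gridlines).
Finally, together with the visible shape, these determine p as stated.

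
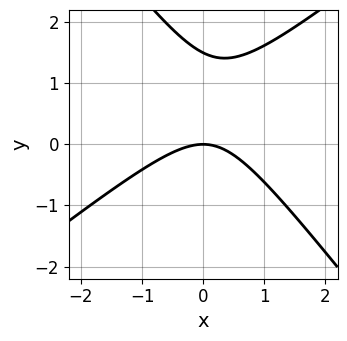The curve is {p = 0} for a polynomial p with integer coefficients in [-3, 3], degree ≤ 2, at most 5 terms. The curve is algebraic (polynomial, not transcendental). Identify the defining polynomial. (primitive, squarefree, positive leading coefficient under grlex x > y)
1. Degree: no degree-1 curve has this shape, so deg p = 2.
2. Checking where it meets the axes: it crosses the y-axis at the gridline y = 0; it meets the x-axis at x = 0 (among the integer gridlines).
3. These observations pin down the coefficients.

2*x^2 - x*y - 2*y^2 + 3*y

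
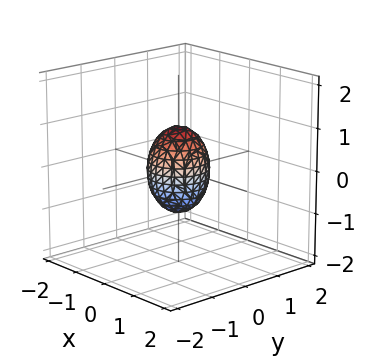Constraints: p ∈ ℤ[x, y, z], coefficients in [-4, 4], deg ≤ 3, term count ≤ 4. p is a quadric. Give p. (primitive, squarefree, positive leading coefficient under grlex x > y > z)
2*x^2 + 2*y^2 + z^2 - 1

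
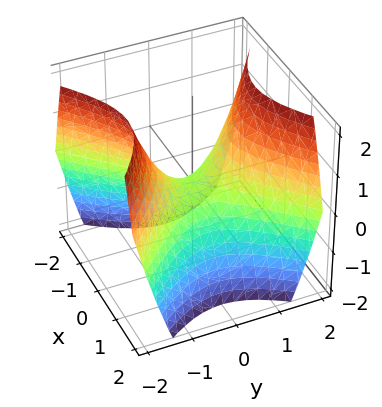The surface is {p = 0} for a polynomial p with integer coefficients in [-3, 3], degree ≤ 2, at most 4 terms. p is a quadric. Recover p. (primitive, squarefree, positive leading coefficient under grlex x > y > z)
x^2 - y^2 + z

First, the degree is 2 — a saddle surface; a quadric.
Next, symmetries: it's symmetric under x → −x, forcing even powers of x; the y ↦ −y reflection is a symmetry, so y appears only in even powers.
Next, checking where it meets the axes: it meets the y-axis at y = 0 (among the integer gridlines); one x-axis crossing is at x = 0.
Finally, fitting integer coefficients to these (and the overall shape) gives p.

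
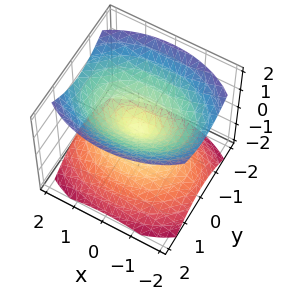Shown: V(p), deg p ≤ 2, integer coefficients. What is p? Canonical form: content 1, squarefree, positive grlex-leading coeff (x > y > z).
x^2 + 2*y^2 - 2*z^2

(a) I count 2 distinct pieces.
(b) The degree is 2 — two nappes meeting at a single point; a quadric.
(c) Symmetries: mirror symmetry x ↦ −x ⇒ only even powers of x; mirror symmetry z ↦ −z ⇒ only even powers of z; mirror symmetry y ↦ −y ⇒ only even powers of y.
(d) From the axis intercepts and sections: it crosses the z-axis at the gridline z = 0; it crosses the x-axis at the gridline x = 0; it crosses the y-axis at the gridline y = 0.
(e) Fitting integer coefficients to these (and the overall shape) gives p.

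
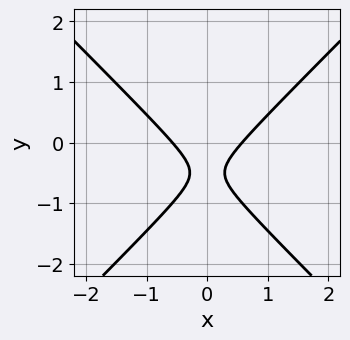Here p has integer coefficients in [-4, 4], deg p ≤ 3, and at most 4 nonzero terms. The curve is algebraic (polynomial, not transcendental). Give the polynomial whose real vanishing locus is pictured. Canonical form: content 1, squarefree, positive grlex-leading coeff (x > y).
3*x^2 - 3*y^2 - 3*y - 1

1. The degree is 2 — the shape is more complex than any degree-1 curve.
2. Symmetries: it's symmetric under x → −x, forcing even powers of x.
3. Against the integer gridlines: no y-intercept at any integer in the box.
4. Assembling these constraints gives the stated polynomial.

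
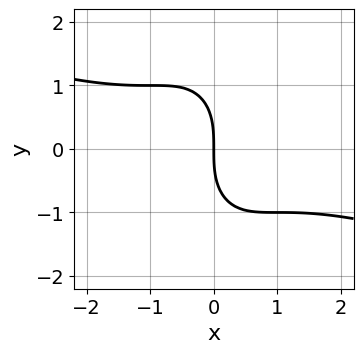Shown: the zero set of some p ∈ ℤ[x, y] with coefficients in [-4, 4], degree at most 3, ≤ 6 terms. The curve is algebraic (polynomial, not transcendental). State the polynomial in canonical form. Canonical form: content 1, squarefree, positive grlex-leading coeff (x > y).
First, deg p = 3. The shape is more complex than any degree-2 curve.
Next, reading off the gridlines: it meets the x-axis at x = 0 (among the integer gridlines); one y-axis crossing is at y = 0.
Finally, solving for integer coefficients yields p as stated.

x^3 + 3*x^2*y + y^3 + 3*x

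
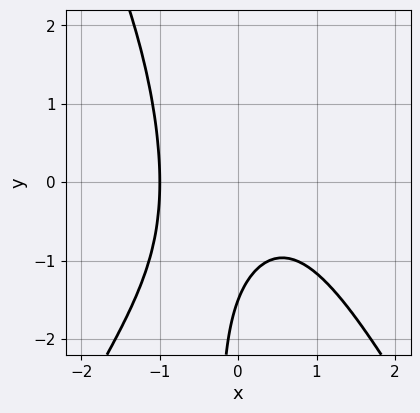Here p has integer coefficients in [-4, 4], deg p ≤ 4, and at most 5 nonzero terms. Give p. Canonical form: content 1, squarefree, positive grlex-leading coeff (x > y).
3*x^3 - x*y^2 + 2*x*y + 2*y + 3

1. The degree is 3 — a generic line meets the curve in up to 3 points.
2. Against the integer gridlines: it meets the x-axis at x = -1 (among the integer gridlines).
3. These observations pin down the coefficients.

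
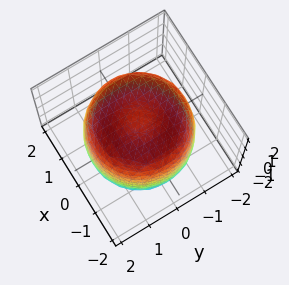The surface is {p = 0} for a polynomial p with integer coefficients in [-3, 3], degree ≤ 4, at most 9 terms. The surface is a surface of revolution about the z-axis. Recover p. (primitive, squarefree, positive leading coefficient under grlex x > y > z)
x^4 + 2*x^2*y^2 + y^4 - 2*x^2 - 2*y^2 + z^2 - 2

Degree: a generic line meets the surface in up to 4 points, so deg p = 4.
By symmetry, every cross-section ⟂ z is a circle, so x, y appear only via x² + y².
From the visible intercepts: a circular section at z = 1 has radius between 1 and 2.
Putting this together gives p.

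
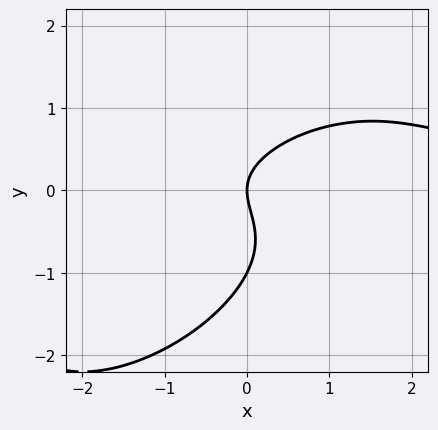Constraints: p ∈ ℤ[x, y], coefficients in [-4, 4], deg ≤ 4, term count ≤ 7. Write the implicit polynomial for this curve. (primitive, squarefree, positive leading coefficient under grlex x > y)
Degree: no degree-2 curve has this shape, so deg p = 3.
Observable constraints: one x-axis crossing is at x = 0; the y-axis gridline crossings are at y ∈ {-1, 0}.
Fitting integer coefficients to these (and the overall shape) gives p.

2*x^2*y - 3*x*y^2 + 3*y^3 + 3*y^2 - 3*x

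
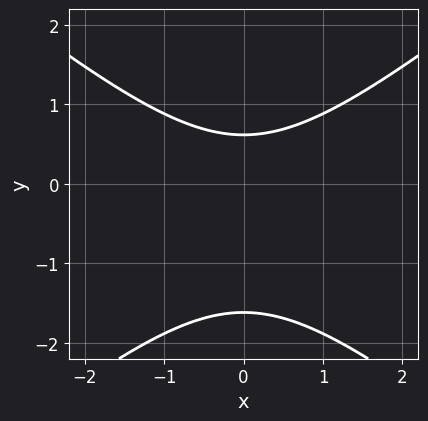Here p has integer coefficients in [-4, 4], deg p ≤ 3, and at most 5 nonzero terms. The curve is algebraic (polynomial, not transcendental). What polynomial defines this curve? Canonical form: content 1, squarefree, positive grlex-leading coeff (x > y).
1. deg p = 2.
2. Symmetries: mirror symmetry x ↦ −x ⇒ only even powers of x.
3. Observable constraints: it misses every integer gridline on the x-axis.
4. These observations pin down the coefficients.

2*x^2 - 3*y^2 - 3*y + 3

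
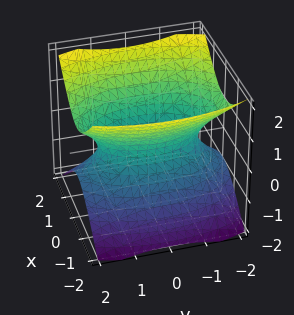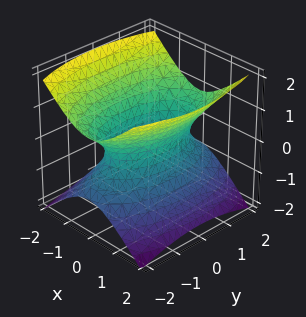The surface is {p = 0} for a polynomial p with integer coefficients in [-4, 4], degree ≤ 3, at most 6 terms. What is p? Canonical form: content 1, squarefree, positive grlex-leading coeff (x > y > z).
3*x^2 + y^2 - 3*z^2 - 2

1. deg p = 2. An hourglass — one-sheet hyperboloid; a quadric.
2. Symmetries: it's symmetric under x → −x, forcing even powers of x; it's symmetric under y → −y, forcing even powers of y; it's symmetric under z → −z, forcing even powers of z.
3. Reading off the gridlines: the surface avoids every integer z-axis point in the box.
4. Solving for integer coefficients yields p as stated.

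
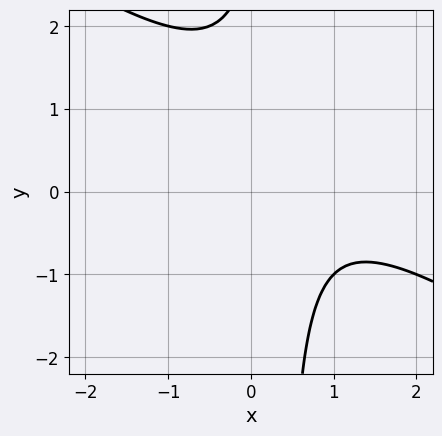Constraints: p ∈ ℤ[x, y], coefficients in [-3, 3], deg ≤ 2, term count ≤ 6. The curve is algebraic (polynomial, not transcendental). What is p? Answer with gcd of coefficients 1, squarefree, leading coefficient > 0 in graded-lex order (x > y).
2*x^2 + 3*x*y - 3*x - y + 3

First, deg p = 2. A generic line meets the curve in up to 2 points.
Next, from the axis intercepts and sections: it misses every integer gridline on the x-axis; no y-intercept at any integer in the box.
Finally, together with the visible shape, these determine p as stated.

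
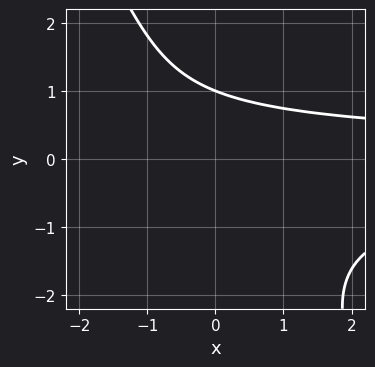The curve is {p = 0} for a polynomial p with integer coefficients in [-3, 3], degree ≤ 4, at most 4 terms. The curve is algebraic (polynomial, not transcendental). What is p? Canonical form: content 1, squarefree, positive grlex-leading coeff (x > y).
2*x*y^2 + y^3 + 2*y - 3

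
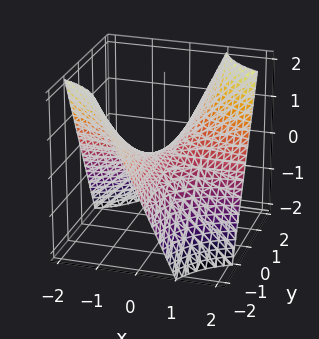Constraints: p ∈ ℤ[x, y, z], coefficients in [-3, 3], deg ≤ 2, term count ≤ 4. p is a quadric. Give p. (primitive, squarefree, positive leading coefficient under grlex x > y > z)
(a) The degree is 2 — a saddle surface; a quadric.
(b) From the visible intercepts: it crosses the z-axis at the gridline z = 0; every point of the x-axis in the box is on the surface.
(c) The integer polynomial consistent with all of this is the stated p.

x*y - z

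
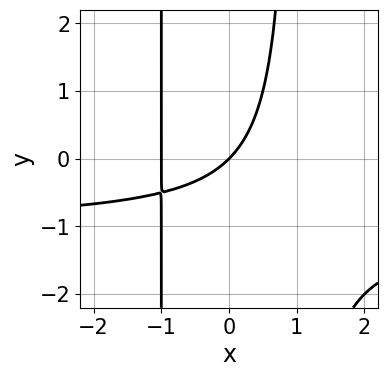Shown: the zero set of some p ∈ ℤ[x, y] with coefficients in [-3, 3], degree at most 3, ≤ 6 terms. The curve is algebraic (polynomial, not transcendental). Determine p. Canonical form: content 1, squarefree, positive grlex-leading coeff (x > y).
(a) deg p = 3. No degree-2 curve has this shape.
(b) Checking where it meets the axes: among the integer gridlines, it crosses the x-axis at x ∈ {-1, 0}; one y-axis crossing is at y = 0.
(c) Fitting integer coefficients to these (and the overall shape) gives p.

x^2*y + x^2 + x - y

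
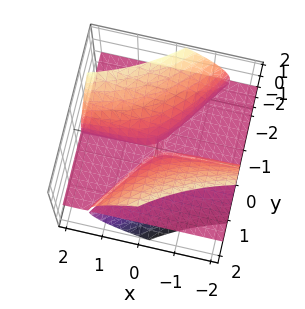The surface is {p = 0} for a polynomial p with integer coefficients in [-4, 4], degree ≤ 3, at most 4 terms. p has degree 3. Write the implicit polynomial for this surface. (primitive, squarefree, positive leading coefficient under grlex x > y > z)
3*x*y*z - 2*y^2*z + 2*z^3

1. There are 3 components. Treating them together as one polynomial.
2. Degree: the shape is more complex than any degree-2 surface, so deg p = 3.
3. Reading off the gridlines: every point of the x-axis in the box is on the surface; the visible y-axis segment lies entirely on the surface.
4. These observations pin down the coefficients.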